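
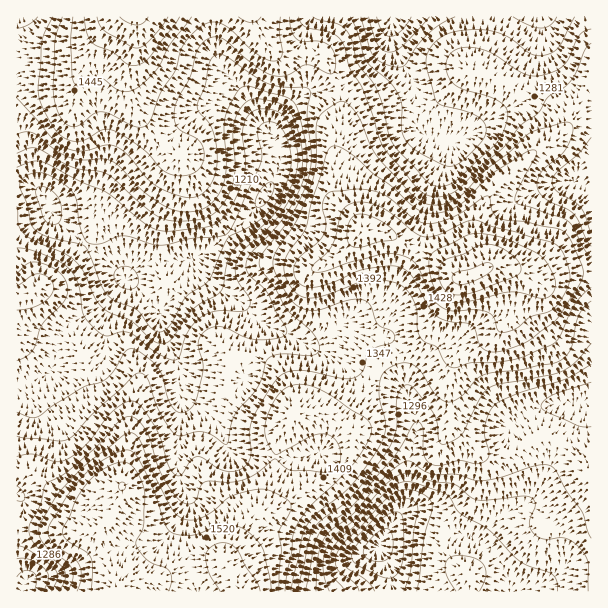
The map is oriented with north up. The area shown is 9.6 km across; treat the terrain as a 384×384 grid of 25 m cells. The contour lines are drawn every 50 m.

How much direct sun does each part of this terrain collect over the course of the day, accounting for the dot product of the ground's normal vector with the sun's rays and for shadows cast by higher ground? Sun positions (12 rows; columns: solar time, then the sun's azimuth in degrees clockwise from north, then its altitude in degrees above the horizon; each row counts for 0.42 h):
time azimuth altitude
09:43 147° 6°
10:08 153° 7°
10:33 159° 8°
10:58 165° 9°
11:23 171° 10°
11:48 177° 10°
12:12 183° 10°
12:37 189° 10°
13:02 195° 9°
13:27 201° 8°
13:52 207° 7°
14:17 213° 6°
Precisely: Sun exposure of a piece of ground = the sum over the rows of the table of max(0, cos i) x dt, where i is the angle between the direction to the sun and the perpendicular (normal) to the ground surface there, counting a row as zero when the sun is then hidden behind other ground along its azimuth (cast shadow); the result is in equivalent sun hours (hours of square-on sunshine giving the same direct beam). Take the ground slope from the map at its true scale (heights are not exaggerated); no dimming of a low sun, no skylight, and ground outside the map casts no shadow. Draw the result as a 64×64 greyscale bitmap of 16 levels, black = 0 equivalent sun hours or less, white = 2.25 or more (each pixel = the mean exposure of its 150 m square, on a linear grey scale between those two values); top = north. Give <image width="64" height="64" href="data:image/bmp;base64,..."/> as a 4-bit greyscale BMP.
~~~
<image width="64" height="64" href="data:image/bmp;base64,Qk12CAAAAAAAAHYAAAAoAAAAQAAAAEAAAAABAAQAAAAAAAAIAAATCwAAEwsAABAAAAAAAAAAAAAAABEREQAiIiIAMzMzAERERABVVVUAZmZmAHd3dwCIiIgAmZmZAKqqqgC7u7sAzMzMAN3d3QDu7u4A////AGUyESNFRFZmVVZ3dlQ0RmdlMRIiIiM0VmZmZmZlVVVVdlQzRERDRFVVVWZlQyNGd3UgAAAAI0RVZmZmZ3d2ZVWqqpmGVDMzMzRFVmVDI0Z4dUEAAAAjRFVUREV4mZhlVd7//bhkMzMyM0VVVEM0Vnd2ZRAAATREREMiNXiZmHZmzv/9uXZEREMiMzMzMzRFZ3iZhSASREREMhJGiIiIiIiqu7qYd2ZVVDIRERESIjRWeazcljNFREQzNGiHdmd4iXZmZlVmd2ZlMQAAABEjRWeazv/rdVVERFVoiHZmZmd3UyIjNEVnZVQxAAAAEjVniazf//64ZDNFaJmHZVVVZ2YhERJFRFZlVDEAAAEjRWaJrN///+uFQzVomXZVVVVnZhIiEjVVVnZTIQABIjNEM1ebzd7v/rhlVWiYh3ZVVnd3NEIRI1VWdkMhASMhESIiJHm8zd7/7cuoiJmZiHZmd4h2UhABNVVVMhASMhAAAREjRoq83e///+26qqmZiHd3d3ZBAAASMzIhERIgAAAAEiIiRpvN7////+y6qZmYh2ZlUyEAAAAAARERIhAAAAEjMhETabzd3d7u26qZiIh3ZVQRAAAAAAABIiIiEQAAE0RDIiRXm7y6qru6mYdnd3ZURAAAAAAAAAEjMiIRAAFFVmZVVVaJqql2eZmGVEVmZlQzAAAAAAAAASMiEREiNWZ3iIiHZniZmGVXiGQzNEVVVDIQABERAAABIiEREiNFVWeJmYdlVnd3ZVZ3ZURERFVEMhABEREQAAARIRESNEREVneIdlQ0RWZ2VndmZlRERDMzERIiIRAAABIhESM0MyNFVVZVMiI0Vnh3d3d3dlQzMzMSIiIREAAAIiIiM0QyIiNEREMiIjRWiZiIh4mYdkQzRDMyIhEQAAEjMiM0RDIREiMyIhIjRWeJmIiImaqph3ZlQyIiIhEAASMzMzREQyERAREREjRWeIiIiImavMzMyodUMiIiIRESIzMzNEREMhAAAAEjRFeJmHd4mrzN3e7tuWVEMzMhESIiIiM0RVVDIQAAATRFZ5mYd3ib3d3c3e3LdlVEQyESIQASNEVVVUMhAAASRFVWiYdmZ5ve3cu7u7t2VERDISIQAAE0VVRDIhAAATRERERWd2Znis3My6mZmWVURDIiIgAAACNEQyEAAAEkVUREREV3ZmZnmru7qYd3VVVDMiIhAAAAESIhEAABNXdlREVVVmd3d2ZnmaqphmZmZlQzIhAAAAAAAAABETWJmGVVVWZlVoqph2ZniaqXZniZhlMhAAAAAAAAABI0aauph2VVZmVWnNy5dlZ5u6l3iaqYZCEAABEREAAAE0V5vMuph2ZmZmi9/+yYd4q7uql4mZhkIQAAEzIQAAE0Z4q83cy5h2Z3is7//sqZmqqruyRmZUMhAAEjQyEAE1eaqrzd3cupiIiavN7u7cuph4q7ASIiIiIREjMyIREkeau6qrzN3MuqmZmIeJvMypdUVokAAAARI0VVQyIREjRomZdmeKvN3cuql1QiNXiHZDM0VRAAAAE1Z2ZVQzIiMzRVVDIjWKzdzMuWMQACNEMzMzMyEAAAAkZ3d3d2ZUQyERIiIQElm8zMy3QQAAEBERESIyEAAAATVniZqqqpl0IAABERARNpu8ynMQAAAAAAAAASEQAAABRmeJmrzN3bcwAAABEiI1eIh0IAAAAAAAAAAAEhEAAAJGZ3iavN7/2mIAAAEjREMzMhEAAAAAAAAAAAASIgAAE0VmeJq83v/bcxAAASRVQhAAAAAAAAAAAAAAAAEjEBEjRWeJq7vM3cuVIAABE1UxAAAAAAAAAAAAAAAAASIhI0RWaJq7u6qqqpYxAAESMyAAAAAAAAAAAAAAAAAAIjRGeIiJqru7qZmZh1MQARIiEAAAAAAAAAABNDIQAAE2ebzLqqqqqqqpmId2VDERIiIhAAAAAAAAAAAkVVMRI1vM3d3MuqmZmIiIdmVEQyIjMyIQAAAAAAAAAAJGd3ZVXM3e7u3LqZh3Z3dlVERDI0RDIiEQAAAAAAAAABR4mYZLvN//7cupmHZVVVVDMzM0VVMzMhEAAAAAAAAAAleJl0q83v7cu6qodUMzREMiIzVmUzQyIQAAAAAAAAAAI1aIaazN3Luru6h1QyI0QzM0V4dTMzMhEAAAAAAAAAABI2d4q7qqmau7mHVCESRVREV4hkMzMyIREAAAAAAAAAASRmiamIiJq6mHZUMiNWdmeJmFMiIiIiESIhEREAAQABI0WImHd3iZl3ZmVURFeImrunQiIiIiIiIjMzRERDISIjNHd2ZmeIh3ZmZ3ZlZ5m93bdCIzMyIiIiM1ZnZmVEMyNFZlVWZ3d3d3d3h3VWes7uuFREQzIiIiI1eIiHZUMiIkZlRFVnd3eIiIiHZUV6zu7Kh3ZCIRERI1Z4h3ZUMRESNlVERVZ3d4mZiHdlVovd3LqZhjEAABI0VmZlVDIQABI1VURVVnd4mql3ZmZ4rMypiJl1MhAAAjVVREMyIRAAEjRVVVVWiZmaqXZmeJrMuYZWZlQzIAABI0MyIiIiERESM0RFVVaJqqqqmIiJq7qXZDMyIjMxAAARIhERESIhESIhQzNEVoq6qau7qaq7qYZUIQAAEjEAAAAAAAABERESIiAyIiNWeZmYmru6q7updmUxAAACIgAAAAAAAAARERIiECIiI0Vnd3Z4mqmaqph3ZUIAABIyEAERAAABERERIjIQ"/>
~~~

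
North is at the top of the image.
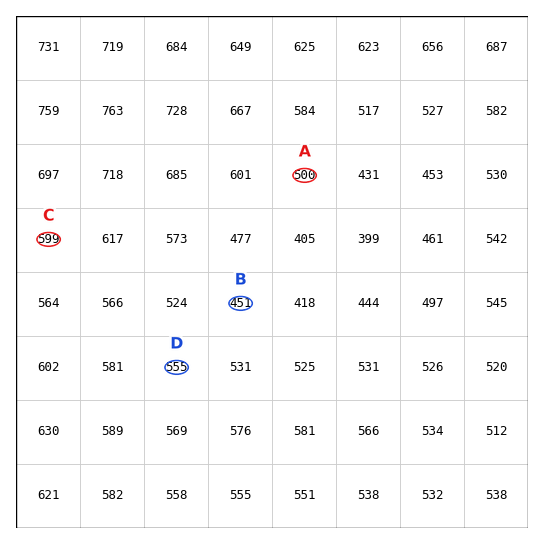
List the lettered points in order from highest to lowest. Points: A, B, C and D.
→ C D A B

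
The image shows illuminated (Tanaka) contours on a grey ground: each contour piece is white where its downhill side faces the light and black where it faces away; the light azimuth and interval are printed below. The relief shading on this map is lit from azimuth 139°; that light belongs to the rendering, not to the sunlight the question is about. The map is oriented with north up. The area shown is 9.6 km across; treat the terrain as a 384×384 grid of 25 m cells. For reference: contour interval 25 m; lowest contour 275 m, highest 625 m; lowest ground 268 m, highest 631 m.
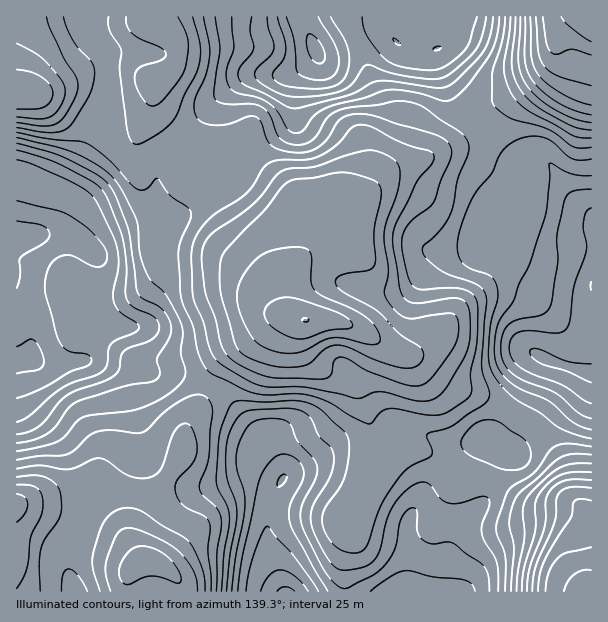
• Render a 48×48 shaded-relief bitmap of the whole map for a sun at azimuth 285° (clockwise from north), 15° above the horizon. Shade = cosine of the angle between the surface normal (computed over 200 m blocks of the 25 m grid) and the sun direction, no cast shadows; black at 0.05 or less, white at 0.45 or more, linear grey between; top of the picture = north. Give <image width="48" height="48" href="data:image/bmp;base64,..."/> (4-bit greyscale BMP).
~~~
<image width="48" height="48" href="data:image/bmp;base64,Qk32BAAAAAAAAHYAAAAoAAAAMAAAADAAAAABAAQAAAAAAIAEAAATCwAAEwsAABAAAAAAAAAAAAAAABEREQAiIiIAMzMzAERERABVVVUAZmZmAHd3dwCIiIgAmZmZAKqqqgC7u7sAzMzMAN3d3QDu7u4A////ALqqlkRoqHi+//y6hkRpq7mIiIdTAAA2eMuphkRXmIm+//yphURoq7qYiIhkEAA2d8y5dkRWeJq9//ypdURom8uYiIh1IAAlZsy5dlRWeJqs7/yodTRom8uYiIdlQgAldru6h1VWiJmb3/2nZDRom8uIiIdlRCEUd7u6mGVniYiJzv2nVDRom8uXeIdUREIkeLu6mHZniZiJve6nQzRnmsyXeIhkMzM0aKu6mYd3iJmZrN23QzRXibyod4mGMiI0Z4mpmIiIiJmqu8y5UzNGeKu5d4mXUyEUZ2eIh4iId4mrzLu6dDRFeJqph4mYdTETVlZ3ZniId3is3bqqhlVEaJmpiIiIh1IjVlVmZniIdmec3bmZhmZVZ4mZmZmIiGVFZlVVVWeIdmeb3bmYdmdlZ4mZmamHeHZmd1VEVWd3dmeb3cqYdmZmaJmYmauYd3iIiFVERmd3ZVaKvMuph2ZniZmImbupiIiamWVDRmd3ZVV5q6qqmHZniZiImqu6mYmaqWZDRVZndlVomYiaqYiIiYiJqqq7qZiZmXZURUVWd2Vnh3eJmZmZiIiJq7u7upiJmXdmZlRGd2ZWZmd4maqod3iJq7zdypiIiIdmd2RFZmVVVWd4mruod4iZqr3v25iIiIdmeHVVZVRERVZ4ibuoeJmZmr3/7JiIiIdmeIdmVERERFZ3eKupmqqYia3/65iImIdmeId3ZUNERFZmd4mZqqqHeJz/25mZmXdmiYZmdlRERFZnd4iZmaqHZ4veypmqmWZmiXZFZ1REVVZ3iJmZmaqXZnnMypmqmGZmiYZDVmVEVVZ3iaqZmau4d3iaqpmqmGZmiIYyRnVEVVZniqqZmb3JiIiJmZqqqWZmiIUhRnU0VmZmeamZms3KmZmIiaqqqXZmeHUhN4Y0VmZneIiIm93JmqmHiJqqqndmd3UyRoZDVmZ3d3iIm93KmqqHiJq6mYh3d2QzV4dURVZ3h3eIm93KmruYiIq7qYiId2Q0Z4dlVVRWd3eIms3KqruoiIm7qYiIh1Q1eHd3dlRFZ4eImry6qrupiJq7qniId1RFiHd4iHVEV3d4iau6q7qpiJqqmXd3dmVWiHd4iIZUVmZ4iJq6q7qpiJmpiXd3ZmZnmXd3iIdlVlVneImqq7qpmJmHiHd3d3d4mYd3d4iHdlRWd4iYmrqqmZh2eYiIiHd3mpiHd3iqhkNFaIiIiaqZmphmeIibqYdmiaqId3irp0M1aJiIiZiIiZhmeJm8ypdmeauph2erp1M0Z4iImIeIh3dmeJm83KdVeKu6h3eal1Q0Vmd4mHZ3dmVmd4iszLhVeKvLqYiZh2VDRVZ4h1VmVEVmd4iru7hVaJvNzLqpmHZDRWd3ZURVQzRniIiaqqhlZ4rN3cu7qoZDR4h3ZDIzISRomYmaqZhmd3i93Lu7y5dEWJmHdkIREBNpmImaqYdmd3m93Lqr3JZFeamIh2MQAAJYh4maqXZmeIq8y7qry4VWmph4iHUgAAFXd4mqqHZWeJq8y7u8ymVYqpd4iHYwAABHiA=="/>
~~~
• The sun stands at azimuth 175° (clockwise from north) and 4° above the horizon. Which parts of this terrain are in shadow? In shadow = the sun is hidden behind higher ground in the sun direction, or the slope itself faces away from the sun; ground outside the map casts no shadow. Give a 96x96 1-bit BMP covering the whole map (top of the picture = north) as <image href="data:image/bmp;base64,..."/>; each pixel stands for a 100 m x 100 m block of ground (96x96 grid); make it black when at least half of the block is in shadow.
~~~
<image width="96" height="96" href="data:image/bmp;base64,Qk2+BAAAAAAAAD4AAAAoAAAAYAAAAGAAAAABAAEAAAAAAIAEAAATCwAAEwsAAAIAAAAAAAAA////AAAAAAAAAAcAAA/4fgAAAAAAAA+AAB///wAAAAAAAA+AAB///wGAAAAAAA+AAB///wPAAAAAAAcAAB///wAAAAAAAAAAAB///wAAAAAAAAAAAA///gAAAAAAAAAACA///gAAAAAAAAAAHAf//AAAAAAAAAAAHAPz/AAAAAAAAAAADAHh+AAAAAAAAAAACAAA+AAAAAAAAAAAAAAAcAAAAAAAAAAAAAAAEwAAAAAAAAAAAAAAB4BAAAAAAAAAAAAAB8DwAAAAAAAAAAAAB+D4AAAAAAAAAAAAA/BwAAAAAAAAAAAAA/AAAAAAAAAAAAAAA/AAAAAAAAAAABAAAfAAAAAAAAAAAD4AAfAAAAAAAAAAAB8AAOAAAAAAAAAAAB8AAAAAAAAAAAAAAA8AAAAAAAAAAAAAAAYAAAAAAAAAAAAAAAAAAADAAAAAAAAAGAAAAAf4AAAAAAAAH/gDAD/+AAAAAAAAH///gf//AAAAAAAAH///x///AAAAAAAAD///j//+AAAAAAAAD///j//+AAAAAAAAD///D//8AAAAAAAAH//+H//4AAAAAAAAP//+H//gAAAAAAAAf//8P/8AAAAAAAAA///4f/9AAAAAAAAA///4//5gAAAAAAAAf/////xwAAAAAAAAf/////ggAAAAAAAAf////8AAA4AAAAAAP////gAAP4AAAAAAP////AAA/4AAAAAAH///8AAA/4AAAD4AH///wAAA/4AAAH/AH///AAAB/4AAAH/AH//8AAAB/wAAAD+AH//gAAAA/wAAAD+AH/+AAAAA/gAAAB8AD/8AAAAAeAAAAA8AD/8AAAAAAAAAAA8AB/4AAAAAAAAAAAYAA/4BwAAAAAAAAAAAAfwBgAAAAAAAAAAAAAAAAAAAAAAAAAAAAAAAAAAAAAAAAAAAAAAAAAAAAAAAAAAAAAAAAAAAAAAAAAAAAAAAAAAAAAAAAAAAAAAAAEAAAAD4AAAAAAAAAeAAAAD8AAAAAAAAA/AAAAD8AAAAAAAAA/AAAAD4AAAAAAAAAeAAAADwAAAAAAAAAYAAAAMAH4AAAAAAAAAAAA8Af8AAAAAAAAAAAA8B/+AAAAAAAAAAAA8D/8AAAAAAAAAAAA8//8AAAAAAAAAAAA///8AAAAAAAAAAAB///4AAAAAAAAAAAB///4AAAAAAAAAAAH///wAAAAAAAAAAA////wMAAAAAAAAAP////gOAAAAAAAAAP////APAAAAAAAAAH////AHAAAAAAAAAH///+AAAAAAAAAAAH///+AAAAAAAAAAAH///8AAAAAAAAAAAH///8AAAAAAAAAAAH///8AAcAAAAAAAAH///8AAeAAAAAAAAH///4AAeAAAAAAAAH/7/4AAOAAAAAAAAH/7/wAAOA/AAAAAAH/7/gAAAB/gAAAAAH///AAAAB/AAAAAAH//+AAAAAPAAAAAAD//8AAYAAAAAAAAAD//wAA4AAAAAAAAAD//gAAAAAAAYAAAAB//AAAAAAAAYAAAAB/4AAAAAAAAAAAAAB/w="/>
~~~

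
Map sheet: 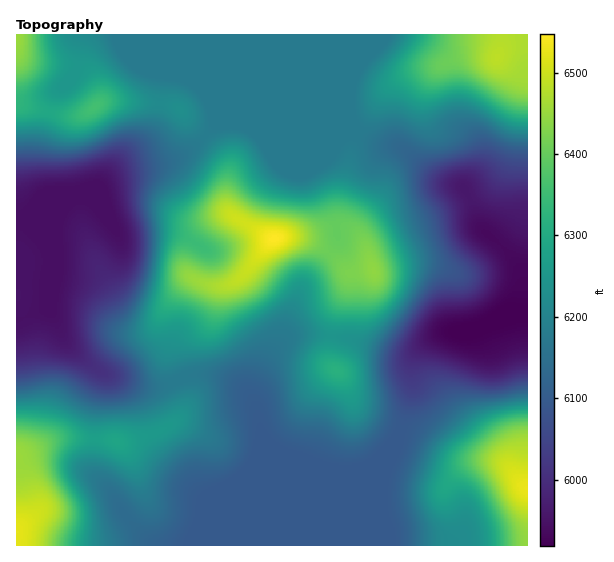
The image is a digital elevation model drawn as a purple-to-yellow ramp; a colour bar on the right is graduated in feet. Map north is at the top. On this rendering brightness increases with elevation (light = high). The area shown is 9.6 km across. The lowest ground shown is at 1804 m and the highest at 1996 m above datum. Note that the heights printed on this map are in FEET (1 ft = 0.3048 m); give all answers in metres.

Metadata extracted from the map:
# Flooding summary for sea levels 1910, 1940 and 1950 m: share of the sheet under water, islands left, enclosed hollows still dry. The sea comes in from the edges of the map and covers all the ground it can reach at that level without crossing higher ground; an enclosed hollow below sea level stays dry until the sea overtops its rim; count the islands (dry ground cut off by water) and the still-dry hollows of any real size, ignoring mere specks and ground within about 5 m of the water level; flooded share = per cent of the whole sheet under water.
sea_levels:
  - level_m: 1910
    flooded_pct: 75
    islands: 2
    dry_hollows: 0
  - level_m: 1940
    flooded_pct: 86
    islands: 1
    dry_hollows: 0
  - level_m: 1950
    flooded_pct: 89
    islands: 1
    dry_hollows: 0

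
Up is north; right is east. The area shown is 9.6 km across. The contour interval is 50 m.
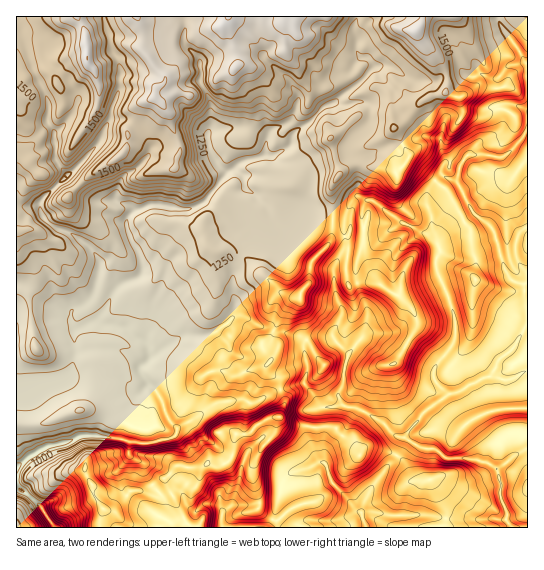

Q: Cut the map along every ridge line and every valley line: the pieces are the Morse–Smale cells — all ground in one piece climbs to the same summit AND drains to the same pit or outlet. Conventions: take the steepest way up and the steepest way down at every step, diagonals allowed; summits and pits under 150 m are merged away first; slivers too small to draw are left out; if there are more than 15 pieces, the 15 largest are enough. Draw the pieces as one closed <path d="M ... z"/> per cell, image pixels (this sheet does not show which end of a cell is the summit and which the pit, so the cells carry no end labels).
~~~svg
<path d="M357 16l-71 0-2 3 1 34 11 13 4 11 9 13-1 15 16 14 3 6 8 30-25 9-19 21-13 2-3 7 1 11-6 7-11 1-16-10-22-2-5 9-13 12 0 12 2 8 8 9 17 0 11 5 7-11 10-8 32 3 9-9 7-12 39-1 0 29-12 22 2 22 6 16 0 10-8 14 0 6-16-1-8 3-4 4-7-7-24-5-2 4-9 8 0 6 8 9-4 11 12 12 1 8 5 0 13-5 7 0 18 23-11 4-4 22 5 18 4 8 4 3-31 11-6 6-5 20-4 4-44 2-8 8-2 12 2 3 54 0 0-7 13-12 16-6 7 0 4-4 0-22 5-6 5-3 18-1 14-11 6-8 5-1 28 9 17 24 15 0 3 3 12 27 0 12-4 6 86 0 1-397-23 25-10 1-8-2-18 0-10 14-2 12-16-5-9 9-5 10 0 10 5 12 0 10 5 16-8-8-30-14-25-20-12-2-5-5 0-17-4-14-5-8-1-9 4-7 17-16 3-14-5-6-4-2-11 3-16-2 23-18 17-18-8-9-5 0-5-4 0-14-4-10z"/><path d="M285 16l-56 0-4 6 0 5 11 24 0 16-46 29-7-3-10 0-11 8-11-2-9 4-5 7-2 12-7 8 0 12-5 12-34 22-22 21-20-20-8-2-10-12-13-5 1 309 13-12 17-10 18-2 17-8 40 4 13 4 18 0 17-4 6-5 5-9 12-5 25-17 16-3 21 3 25-14-1-8-12-12 4-11-8-9 0-6 9-8 1-4-18-7-12-8-10 1 3-14-4-10 0-12 1-12 7-14-10-4-17 0-8-9-2-8 0-12 13-12 5-9 22 2 16 10 11-1 6-7-1-11 3-7 13-2 19-21 25-9-8-30-3-6-16-14 1-15-9-13-4-11-11-13z"/><path d="M497 16l-139 0-3 7-2 6 4 10 0 14 5 4 5 0 8 9-17 18-23 18 16 2 11-3 4 2 5 6-3 14-17 16-4 7 1 9 5 8 4 14 0 17 8 6 9 1 25 20 30 14 6 5 1-5-4-8 0-10-5-12 0-10 5-10 9-9 16 5 2-12 10-14 18 0 8 2 10-1 10-9 13-17 0-20-17-6-9 0-3-6-2-19 7-9 6-5 15-3-8-15-16-20z"/><path d="M227 16l-122 0 6 31 6 11 4 13-2 22-6 10-4 18-10 22-30 32-8-6-6-11 0-25 18-20 6-16-8-15-14-14-8-4-8-8-12 2-8-24 0-9-4-8-1 140 13 6 10 12 8 2 20 20 22-21 34-22 5-12 0-12 7-8 2-12 5-7 9-4 11 2 11-8 10 0 7 3 46-29 0-16-11-24z"/><path d="M279 389l-24 14-6 0-4-3-27 3-25 17-12 5-8 12-8 3-12 3-18 0-13-4-40-4-17 8-18 2-17 10-14 12 0 20 14 9 13 13 12 19 44 0 4-19 10 0 18-18 16-2 12-9 6-1 12-14 20 3 13-4 7 3 12-6 4-8 0-10 4-10 12 0 9-9 9-5 13-2 4-11 0-8z"/><path d="M305 384l-7 0-18 6 4 8 0 8-5 11-12 2-9 5-9 9-13 1-3 19-4 8-12 6-7-3-13 4-20-3-12 14-6 1-12 9-16 2-18 18-10 0-3 18 122 1-1-13 10-10 44-2 4-4 5-20 6-6 31-11-4-3-4-8-5-18 4-22 11-4z"/><path d="M370 447l-5 1-6 8-14 11-18 1-5 3-5 6 0 22-4 4-7 0-16 6-13 12 0 6 165 0 3-5 0-12-12-27-3-3-15 0-17-24z"/><path d="M103 16l-87 1 5 8 0 9 8 24 12-2 8 8 8 4 14 14 8 15-6 16-18 20 0 25 12 17 32-32 10-22 4-18 6-10 2-22-4-13-6-11-2-13z"/><path d="M345 217l-39 2-7 12-9 9-32-3-7 4-10 13 40 38 10 5 8 1-11 5-14 28 24 5 7 7 4-4 8-3 16 1 0-6 8-14 0-10-6-16-2-22 12-22z"/><path d="M242 256l-9 13-1 24 4 10-3 14 10-1 12 8 18 7 15-28 11-5-8-1-10-5z"/><path d="M527 16l-30 1 4 10 16 20 8 15-15 3-6 5-7 9 2 19 3 6 9 0 14 5 3 0z"/><path d="M18 488l-2 1 0 38 38 1-11-19-13-13z"/>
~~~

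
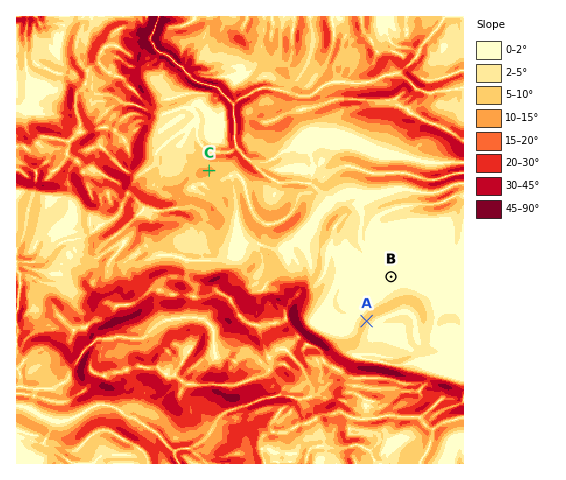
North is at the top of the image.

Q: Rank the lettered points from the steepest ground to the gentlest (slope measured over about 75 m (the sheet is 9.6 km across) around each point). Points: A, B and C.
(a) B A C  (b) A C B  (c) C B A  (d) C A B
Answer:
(d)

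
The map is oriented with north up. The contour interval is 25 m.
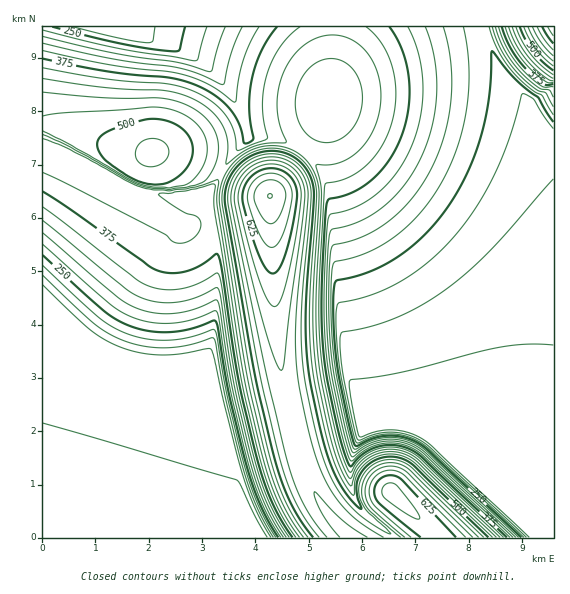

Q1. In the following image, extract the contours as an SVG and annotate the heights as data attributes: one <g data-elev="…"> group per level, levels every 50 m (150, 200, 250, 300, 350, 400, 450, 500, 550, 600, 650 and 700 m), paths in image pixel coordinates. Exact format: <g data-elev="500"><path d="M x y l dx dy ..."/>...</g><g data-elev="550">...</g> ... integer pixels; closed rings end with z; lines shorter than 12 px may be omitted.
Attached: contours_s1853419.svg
<g data-elev="150"><path d="M43 423l194 57 19 37 11 20"/></g><g data-elev="200"><path d="M526 537l-95-89-11-8-13-6-15-2-16 2-16 6-3-1-14-66-3-35 3-6 30-6 31-12 23-12 21-14 21-17 22-22 62-70"/><path d="M43 275l52 49 14 10 16 7 22 6 21 1 20-3 25-7 3 7 10 56 19 72 12 35 16 29"/></g><g data-elev="250"><path d="M521 537l-93-87-11-7-14-6-15-1-16 3-15 7-2-1-8-28-10-53-3-37 0-35 2-11 21-5 16-6 18-9 16-11 23-21 21-26 18-34 13-37 7-37 3-44 23 28 23 18 15 25"/><path d="M43 255l61 56 12 8 13 7 20 5 20 1 22-3 22-8 3 1 13 73 18 73 14 39 17 30"/><path d="M185 27l-5 22-5 2-51-7-72-17"/></g><g data-elev="300"><path d="M516 537l-90-84-11-8-15-5-16 0-12 3-17 10-3-1-7-27-12-58-3-30-1-33 0-39 3-18 3-3 14-3 15-5 25-15 24-24 19-29 13-35 6-36 0-36-8-34"/><path d="M43 233l74 64 20 11 19 5 19 0 17-3 23-10 2 0 3 9 12 79 19 76 14 41 18 32"/><path d="M225 27l-7 20-6 22-3 3-30-9-63-9-73-18"/><path d="M492 27l8 20 11 18 20 20 7 6 8 2 7 14"/></g><g data-elev="350"><path d="M510 537l-86-81-12-8-16-5-16 1-13 5-14 11-2 1-9-25-12-53-4-32-2-38 1-46 3-48 3-5 14-3 12-5 23-15 18-20 14-26 9-30 2-31-5-31-10-26"/><path d="M43 207l93 72 12 7 16 4 16-1 17-5 19-11 3 1 2 10 15 97 19 79 14 43 10 18 10 16"/><path d="M259 27l-9 16-7 17-4 19-3 21-1 2-25-17-26-10-16-3-57-7-68-14"/><path d="M499 27l9 22 14 20 19 17 4 1 8 0"/></g><g data-elev="400"><path d="M504 537l-91-84-17-6-19 2-16 9-10 14-6-8-7-23-14-62-5-43 0-51 6-98 2-4 14-3 13-5 10-8 9-9 9-13 7-13 4-15 3-16-1-22-6-21-10-18-13-13"/><path d="M43 172l121 62 8 7 7 2 9-1 8-6 4-8 0-8-4-4-16-6-22-15 1-2 26-2 27-7 3 0-1 17 1 14 22 142 8 42 14 56 9 30 12 27 16 25"/><path d="M300 27l-11 9-9 11-8 13-5 15-3 14-2 16 5 34-28 11-3-1-3-21-8-13-13-14-19-10-25-7-59-5-66-11"/><path d="M505 27l8 19 12 18 20 17 3 2 5-1"/></g><g data-elev="450"><path d="M496 537l-79-75-13-8-16-2-15 3-8 5-7 8-6 17-1 1-4-5-9-20-8-24-11-52-4-28-2-52 6-105-1-17-7-16-11-12-15-8-17-1-11 2-9 4-16 12-10 17-2 11-1 11 27 165 18 81 8 28 8 22 11 20 13 18"/><path d="M318 141l14 1 13-6 10-11 6-16 1-16-4-16-9-11-12-7-13 0-12 7-10 11-6 15-1 16 4 15 8 12z"/><path d="M43 134l26 13 66 36 18 5 18 1 16-2 15-4 5-4 5-8 6-19-1-15-7-14-13-12-17-9-21-4-52 0-64-6"/><path d="M512 27l7 15 9 14 12 13 13 9"/></g><g data-elev="500"><path d="M488 537l-74-72-12-6-10-2-11 1-9 4-8 7-5 8-3 10 1 10 4 12-10-9-11-16-10-21-8-26-11-50-4-30-1-52 8-102-1-19-6-14-11-12-14-6-15-1-18 6-14 12-8 16-2 19 30 170 18 80 8 26 8 20 11 20 13 17"/><path d="M148 184l9 1 11-2 11-7 9-9 4-10 1-9-3-9-6-8-15-9-18-3-32 8-11 4-7 5-3 5-1 6 3 6 5 7 23 16 10 5z"/><path d="M520 27l5 12 8 12 9 10 11 9"/></g><g data-elev="550"><path d="M384 537l-27-17-17-17-14-22-12-29-15-64-3-40 1-43 10-92 1-25-5-13-10-11-13-6-15-1-14 6-12 11-7 14-1 16 34 166 23 94 7 20 9 21 11 17 12 15"/><path d="M479 537l-71-68-12-6-12 0-10 5-8 8-4 11 0 10 8 14 31 26"/><path d="M528 27l10 18 15 16"/></g><g data-elev="600"><path d="M466 537l-62-62-11-5-12 2-6 5-5 7-1 8 2 8 6 8 34 29"/><path d="M272 305l3 2 4-3 6-18 11-50 5-41-2-12-7-11-9-6-12-2-12 3-11 7-8 11-2 12 6 30 12 44 8 22z"/><path d="M537 27l7 12 9 11"/></g><g data-elev="650"><path d="M416 519l4 0-2-6-21-27-6-3-7 2-2 6 2 6 17 13z"/><path d="M269 247l6 0 6-9 7-20 4-22-1-9-4-7-7-5-8-2-9 2-8 5-6 8-2 8 2 9 8 25 6 10z"/></g><g data-elev="700"><path d="M268 197l3 1 1-3-3-1z"/></g>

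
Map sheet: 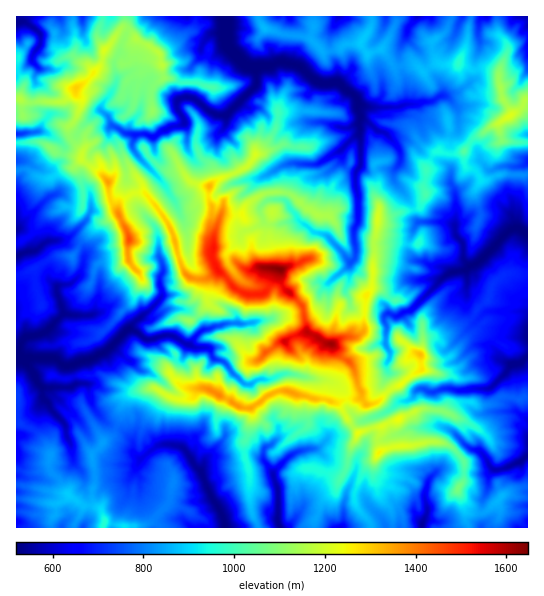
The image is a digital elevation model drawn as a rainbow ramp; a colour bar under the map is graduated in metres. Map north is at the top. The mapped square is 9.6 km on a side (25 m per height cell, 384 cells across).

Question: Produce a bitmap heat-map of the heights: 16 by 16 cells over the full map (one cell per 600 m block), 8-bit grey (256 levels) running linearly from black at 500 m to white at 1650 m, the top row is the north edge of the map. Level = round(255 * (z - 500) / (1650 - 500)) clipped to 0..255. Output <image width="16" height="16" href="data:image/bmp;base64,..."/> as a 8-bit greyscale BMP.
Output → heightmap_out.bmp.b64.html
<image width="16" height="16" href="data:image/bmp;base64,Qk02BQAAAAAAADYEAAAoAAAAEAAAABAAAAABAAgAAAAAAAABAAATCwAAEwsAAAABAAAAAAAAAAAAAAEBAQACAgIAAwMDAAQEBAAFBQUABgYGAAcHBwAICAgACQkJAAoKCgALCwsADAwMAA0NDQAODg4ADw8PABAQEAAREREAEhISABMTEwAUFBQAFRUVABYWFgAXFxcAGBgYABkZGQAaGhoAGxsbABwcHAAdHR0AHh4eAB8fHwAgICAAISEhACIiIgAjIyMAJCQkACUlJQAmJiYAJycnACgoKAApKSkAKioqACsrKwAsLCwALS0tAC4uLgAvLy8AMDAwADExMQAyMjIAMzMzADQ0NAA1NTUANjY2ADc3NwA4ODgAOTk5ADo6OgA7OzsAPDw8AD09PQA+Pj4APz8/AEBAQABBQUEAQkJCAENDQwBEREQARUVFAEZGRgBHR0cASEhIAElJSQBKSkoAS0tLAExMTABNTU0ATk5OAE9PTwBQUFAAUVFRAFJSUgBTU1MAVFRUAFVVVQBWVlYAV1dXAFhYWABZWVkAWlpaAFtbWwBcXFwAXV1dAF5eXgBfX18AYGBgAGFhYQBiYmIAY2NjAGRkZABlZWUAZmZmAGdnZwBoaGgAaWlpAGpqagBra2sAbGxsAG1tbQBubm4Ab29vAHBwcABxcXEAcnJyAHNzcwB0dHQAdXV1AHZ2dgB3d3cAeHh4AHl5eQB6enoAe3t7AHx8fAB9fX0Afn5+AH9/fwCAgIAAgYGBAIKCggCDg4MAhISEAIWFhQCGhoYAh4eHAIiIiACJiYkAioqKAIuLiwCMjIwAjY2NAI6OjgCPj48AkJCQAJGRkQCSkpIAk5OTAJSUlACVlZUAlpaWAJeXlwCYmJgAmZmZAJqamgCbm5sAnJycAJ2dnQCenp4An5+fAKCgoAChoaEAoqKiAKOjowCkpKQApaWlAKampgCnp6cAqKioAKmpqQCqqqoAq6urAKysrACtra0Arq6uAK+vrwCwsLAAsbGxALKysgCzs7MAtLS0ALW1tQC2trYAt7e3ALi4uAC5ubkAurq6ALu7uwC8vLwAvb29AL6+vgC/v78AwMDAAMHBwQDCwsIAw8PDAMTExADFxcUAxsbGAMfHxwDIyMgAycnJAMrKygDLy8sAzMzMAM3NzQDOzs4Az8/PANDQ0ADR0dEA0tLSANPT0wDU1NQA1dXVANbW1gDX19cA2NjYANnZ2QDa2toA29vbANzc3ADd3d0A3t7eAN/f3wDg4OAA4eHhAOLi4gDj4+MA5OTkAOXl5QDm5uYA5+fnAOjo6ADp6ekA6urqAOvr6wDs7OwA7e3tAO7u7gDv7+8A8PDwAPHx8QDy8vIA8/PzAPT09AD19fUA9vb2APf39wD4+PgA+fn5APr6+gD7+/sA/Pz8AP39/QD+/v4A////ADtKUEI/LBU+KkdGSitFSj07RkMxOyIuSz1dYmBCWEQxMzJCMCYdQFZNVHeNfGZCKiQeNkNTXXeSe3+TjH9rUTEUFClSg5+Rf5ierJByUTElCRMVJE1EYqvB0rx2l1UtFRkTIyE2ZWp+sLeoX1Q8LB0mHDNjTJm91c+AgHk3HiEnGi5BnGutxMDDmVKASCIQGyA5X6iQlbWWgnhUg1AkLA04ToOdhJCbfHltR2NeQkUpT3qTenF1coFZQyc/UFpbSmN+cFRMQihhYUQaJj9NaX96koJ7ZjQ7JUknFCw0QFqDRXCQhIJCHg4RKjdHSlVYXyVNaYFRKgo2O0JCRjdCQTs="/>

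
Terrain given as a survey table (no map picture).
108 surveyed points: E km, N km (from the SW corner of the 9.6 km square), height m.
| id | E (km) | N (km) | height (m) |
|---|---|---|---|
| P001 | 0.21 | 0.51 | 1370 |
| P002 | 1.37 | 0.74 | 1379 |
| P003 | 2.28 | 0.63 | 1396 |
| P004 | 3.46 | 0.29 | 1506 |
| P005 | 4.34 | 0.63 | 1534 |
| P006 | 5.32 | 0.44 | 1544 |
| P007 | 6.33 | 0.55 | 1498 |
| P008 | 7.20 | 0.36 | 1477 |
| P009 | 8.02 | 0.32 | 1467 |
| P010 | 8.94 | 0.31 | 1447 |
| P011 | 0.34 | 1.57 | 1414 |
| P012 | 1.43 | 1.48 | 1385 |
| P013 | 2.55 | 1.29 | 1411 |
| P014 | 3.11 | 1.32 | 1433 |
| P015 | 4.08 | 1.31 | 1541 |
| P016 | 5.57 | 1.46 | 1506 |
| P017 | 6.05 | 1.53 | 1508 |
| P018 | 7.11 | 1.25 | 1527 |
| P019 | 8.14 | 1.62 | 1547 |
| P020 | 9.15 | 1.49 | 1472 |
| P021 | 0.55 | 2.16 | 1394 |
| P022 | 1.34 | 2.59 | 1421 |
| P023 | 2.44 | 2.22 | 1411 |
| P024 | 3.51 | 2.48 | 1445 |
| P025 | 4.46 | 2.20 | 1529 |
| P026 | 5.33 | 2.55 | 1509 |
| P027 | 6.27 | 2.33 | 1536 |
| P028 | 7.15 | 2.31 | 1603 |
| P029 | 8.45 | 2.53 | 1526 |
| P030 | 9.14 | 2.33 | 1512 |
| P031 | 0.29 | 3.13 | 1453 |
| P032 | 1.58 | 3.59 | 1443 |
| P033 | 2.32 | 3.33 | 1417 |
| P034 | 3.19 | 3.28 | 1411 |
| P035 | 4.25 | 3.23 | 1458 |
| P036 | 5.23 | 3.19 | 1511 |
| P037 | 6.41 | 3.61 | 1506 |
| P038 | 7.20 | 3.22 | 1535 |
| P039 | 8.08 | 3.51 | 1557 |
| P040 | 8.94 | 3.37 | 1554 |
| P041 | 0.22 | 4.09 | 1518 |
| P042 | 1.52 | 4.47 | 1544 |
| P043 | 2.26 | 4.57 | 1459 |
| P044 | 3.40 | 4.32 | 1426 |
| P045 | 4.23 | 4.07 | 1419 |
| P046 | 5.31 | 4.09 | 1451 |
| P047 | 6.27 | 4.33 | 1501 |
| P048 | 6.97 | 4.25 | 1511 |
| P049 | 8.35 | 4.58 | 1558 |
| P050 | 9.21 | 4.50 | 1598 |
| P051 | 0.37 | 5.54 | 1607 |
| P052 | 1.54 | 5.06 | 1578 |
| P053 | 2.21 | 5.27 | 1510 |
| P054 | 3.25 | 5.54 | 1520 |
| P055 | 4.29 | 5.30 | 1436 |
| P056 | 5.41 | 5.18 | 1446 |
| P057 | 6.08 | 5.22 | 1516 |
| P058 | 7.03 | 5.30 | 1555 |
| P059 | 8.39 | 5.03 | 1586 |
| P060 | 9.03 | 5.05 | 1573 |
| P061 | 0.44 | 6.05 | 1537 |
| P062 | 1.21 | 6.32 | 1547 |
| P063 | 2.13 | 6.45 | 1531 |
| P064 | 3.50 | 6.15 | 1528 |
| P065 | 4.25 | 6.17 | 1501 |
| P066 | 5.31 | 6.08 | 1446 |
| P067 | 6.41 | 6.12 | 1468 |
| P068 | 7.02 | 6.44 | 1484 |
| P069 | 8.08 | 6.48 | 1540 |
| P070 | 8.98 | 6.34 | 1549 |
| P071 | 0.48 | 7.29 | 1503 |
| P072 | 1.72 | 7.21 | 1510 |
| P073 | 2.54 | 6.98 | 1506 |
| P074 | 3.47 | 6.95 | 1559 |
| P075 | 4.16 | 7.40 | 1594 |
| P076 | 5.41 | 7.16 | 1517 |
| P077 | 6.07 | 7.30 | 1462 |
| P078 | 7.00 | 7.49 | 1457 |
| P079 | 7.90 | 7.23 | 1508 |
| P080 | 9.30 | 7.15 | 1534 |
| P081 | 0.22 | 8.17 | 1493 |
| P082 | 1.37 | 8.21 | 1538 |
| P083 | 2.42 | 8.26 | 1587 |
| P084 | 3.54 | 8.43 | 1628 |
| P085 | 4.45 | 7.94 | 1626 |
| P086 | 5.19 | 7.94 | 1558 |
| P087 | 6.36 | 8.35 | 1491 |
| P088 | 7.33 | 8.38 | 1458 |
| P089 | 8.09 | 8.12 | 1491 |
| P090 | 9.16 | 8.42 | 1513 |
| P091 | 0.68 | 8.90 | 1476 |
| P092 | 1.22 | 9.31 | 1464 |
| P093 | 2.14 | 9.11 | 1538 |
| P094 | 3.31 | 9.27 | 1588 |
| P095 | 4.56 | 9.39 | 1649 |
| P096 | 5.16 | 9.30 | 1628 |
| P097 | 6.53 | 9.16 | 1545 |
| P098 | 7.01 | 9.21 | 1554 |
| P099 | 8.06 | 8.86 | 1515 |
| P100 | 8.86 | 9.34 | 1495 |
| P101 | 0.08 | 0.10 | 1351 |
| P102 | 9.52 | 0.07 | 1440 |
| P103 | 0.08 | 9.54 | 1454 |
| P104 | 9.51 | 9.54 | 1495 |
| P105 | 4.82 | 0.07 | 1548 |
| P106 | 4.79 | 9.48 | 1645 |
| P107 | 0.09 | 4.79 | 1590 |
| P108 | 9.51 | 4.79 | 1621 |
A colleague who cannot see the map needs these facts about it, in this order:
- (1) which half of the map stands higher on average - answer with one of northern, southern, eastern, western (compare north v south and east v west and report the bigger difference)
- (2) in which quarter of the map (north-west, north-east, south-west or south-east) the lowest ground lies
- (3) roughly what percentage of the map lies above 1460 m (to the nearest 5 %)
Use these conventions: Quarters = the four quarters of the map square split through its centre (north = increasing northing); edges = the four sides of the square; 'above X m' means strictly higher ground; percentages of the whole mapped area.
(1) The northern half stands higher on average than the southern half.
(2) The lowest point lies in the south-west quarter of the map.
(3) Ground above 1460 m makes up about 75 % of the sheet.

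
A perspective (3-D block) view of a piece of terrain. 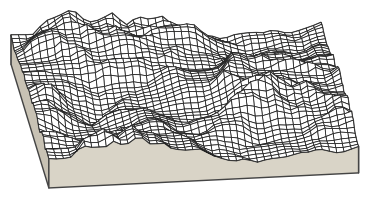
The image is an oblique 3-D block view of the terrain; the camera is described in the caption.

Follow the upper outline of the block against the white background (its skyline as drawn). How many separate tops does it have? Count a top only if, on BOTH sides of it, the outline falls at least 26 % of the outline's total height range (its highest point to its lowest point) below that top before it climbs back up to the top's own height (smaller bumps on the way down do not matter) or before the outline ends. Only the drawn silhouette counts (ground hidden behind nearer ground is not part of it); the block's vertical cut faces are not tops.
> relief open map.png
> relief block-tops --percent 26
0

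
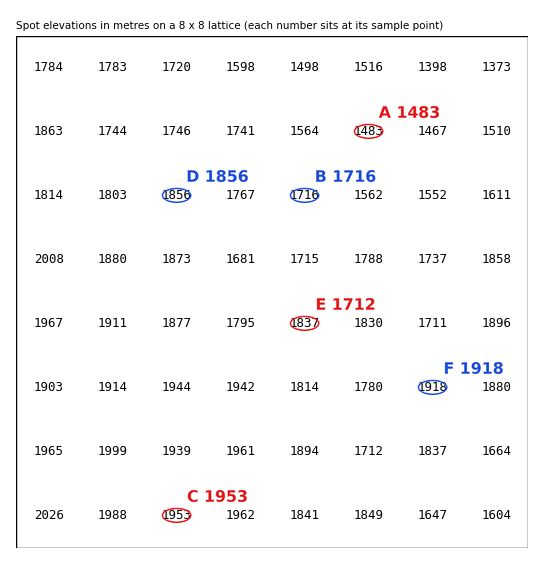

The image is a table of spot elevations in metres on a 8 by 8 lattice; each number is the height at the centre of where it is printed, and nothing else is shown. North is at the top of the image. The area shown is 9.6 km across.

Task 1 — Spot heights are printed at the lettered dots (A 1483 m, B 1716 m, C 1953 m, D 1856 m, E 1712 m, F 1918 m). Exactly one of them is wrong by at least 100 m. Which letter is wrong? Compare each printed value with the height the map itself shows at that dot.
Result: E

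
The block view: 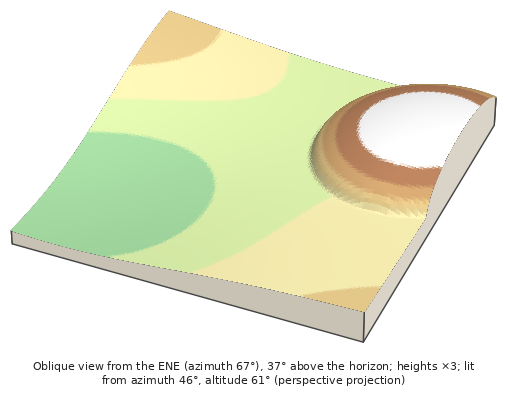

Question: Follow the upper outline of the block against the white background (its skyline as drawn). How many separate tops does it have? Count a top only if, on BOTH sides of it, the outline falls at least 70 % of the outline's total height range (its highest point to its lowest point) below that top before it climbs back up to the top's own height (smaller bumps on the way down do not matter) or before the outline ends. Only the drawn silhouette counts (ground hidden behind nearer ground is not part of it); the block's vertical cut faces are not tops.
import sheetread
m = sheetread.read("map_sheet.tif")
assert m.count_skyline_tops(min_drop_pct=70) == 0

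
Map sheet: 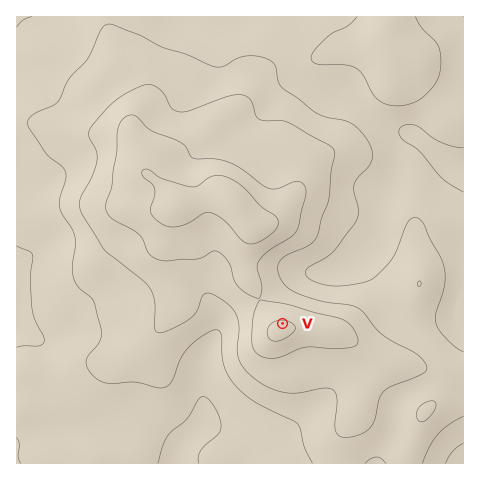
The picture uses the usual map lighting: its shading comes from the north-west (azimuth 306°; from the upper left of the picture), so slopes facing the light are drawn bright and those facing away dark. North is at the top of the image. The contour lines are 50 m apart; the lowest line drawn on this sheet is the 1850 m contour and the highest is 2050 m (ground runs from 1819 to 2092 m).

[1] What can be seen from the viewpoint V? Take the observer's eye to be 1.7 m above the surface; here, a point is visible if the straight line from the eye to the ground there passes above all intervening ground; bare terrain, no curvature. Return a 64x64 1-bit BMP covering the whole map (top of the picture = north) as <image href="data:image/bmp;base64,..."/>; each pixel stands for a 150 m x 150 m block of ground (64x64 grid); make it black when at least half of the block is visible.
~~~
<image width="64" height="64" href="data:image/bmp;base64,Qk0+AgAAAAAAAD4AAAAoAAAAQAAAAEAAAAABAAEAAAAAAAACAAATCwAAEwsAAAIAAAAAAAAA////AAAAAAAAAAAAAAAAAAAAAAAAAAAAAAAAAAAAAAAAAAAAAAAAAAAAAAAAAAAAAAAAAAAAAAAAAAAAAAAAAAAAAAAAAAAAAAAAAAAAAAAAAAAAAAAAAAAAAAAAAAAAAAAAAAAAAAAAAAAAAAAAAAAAAAAAAAAAAAAAAAAAAAAAAAAAAAAAAAAAAAAAAAAAAAAAAAAAAAAAAAAAAAAAAAAAAAAAGAAAAAAAAAIQAAAAAAAAAAAAAAAAAAAAAADAAAAHAHAAA8AAAAfD+AAHwAB4D//8AA/AAHw///wAH8AAP3///gA/wAAeP///wP/AABwf/////8AAAA//////wAAAD//////AAAAP//////AAAB///////AAA///H////AAHH/4H//+AAAAH/Af//wAAAAPgA///AAAAAAAD8/8AAAAAAAD3/wAAAAAAAD//AAAAAAAAP/8AAAAAAAA//wAAAAAAAD/+AAAAAAAAHw4MAAAAAAAABDwAAAAAAAAD/AAAAAAAAAf8AAAAAAAAB/wAAAAAAAAf/AAAAAAAAD/wAAAAAAAAf+AAAAAAAAB/4AAAAAAAAP/wAAAAAAAA//AAAAAAAAH/4AAAAAAAAf/AAAAAAAAD/wAAAAAAAAP+AAAAAAAAB/gAAAAAAAAH8AAAAAAAAAPwAAAAAAAAA+AAAAAAAAABwAA=="/>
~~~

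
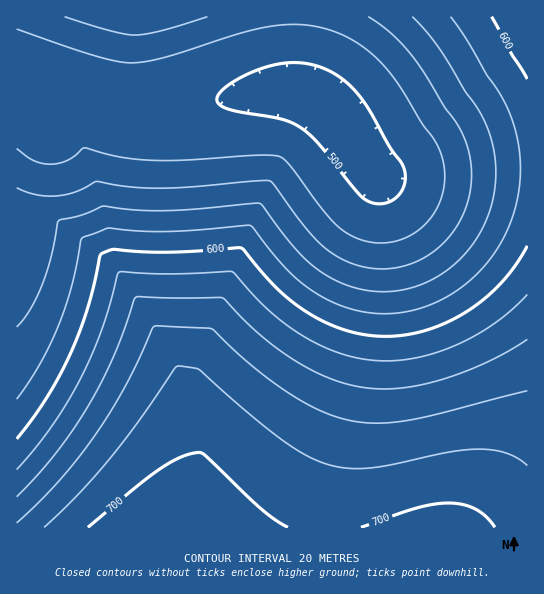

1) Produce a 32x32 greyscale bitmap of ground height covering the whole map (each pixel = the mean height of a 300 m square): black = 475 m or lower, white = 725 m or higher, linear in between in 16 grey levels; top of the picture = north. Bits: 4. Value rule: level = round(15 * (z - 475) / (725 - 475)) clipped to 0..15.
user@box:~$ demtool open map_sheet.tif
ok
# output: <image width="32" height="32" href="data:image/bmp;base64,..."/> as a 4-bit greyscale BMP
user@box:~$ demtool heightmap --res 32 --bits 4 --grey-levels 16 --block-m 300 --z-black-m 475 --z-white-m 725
<image width="32" height="32" href="data:image/bmp;base64,Qk12AgAAAAAAAHYAAAAoAAAAIAAAACAAAAABAAQAAAAAAAACAAATCwAAEwsAABAAAAAAAAAAAAAAABEREQAiIiIAMzMzAERERABVVVUAZmZmAHd3dwCIiIgAmZmZAKqqqgC7u7sAzMzMAN3d3QDu7u4A////ALzN3u7u7u7u3d3d3u7u7t27zN3u7u7u7d3d3d3d7t3dq7zN3u7u7t3d3d3d3d3d3Zq7zN3e7u3d3dzMzN3d3dyJq7zd3d7d3dzMzMzMzMzMiZq8zd3d3d3MzMzMzMzMzHiaq8zd3d3czMu7u7u8zMx4iau8zd3czMu7u7u7u7u7Z4mavMzdzMy7uqqqqqu7u2d4mrvMzMy7uqqpmZqqqrtmeJmrzMzLu6qZmZmZmaqqVneJq7zMu7qpmIiIiImZqlZniaq7u7uqmYh3d3eIiZlVZ4iau7qqmYh3dmZnd4iZVWZ4mqqqqpiHdmVVVmd4iVVmeJmZmZmIdmVVRVVWZ4hVVniIiIiIh2ZVREREVWZ4VVZ3d3d3d3dlRDMzNEVWd0VWZmZmZnd2VEMyIjM0VWdFVVZlVVZmZVQzIiIiNEVnRERFVVVVVVVDMiISIjNFZkM0REREREREQyIhESIzRWYzMzMzMzMzMzMiEREiM0VmMiMzMiIiIzMiIRERIjNFZiIiIiIiIiIiIhEREiI0RWYiIiIiIiIiIiERESIjNFVnIiIiIiIiIREREREiM0RWZyIiIiIiIiERERESIjRFVnciIiIiIiIiIRERIiM0VWZ3IiIzMzMyIiIiIiIzRFZneCMzM0RDMzMiIiIzNEVWZ3gzNEREREQzMzMzM0RVZneI"/>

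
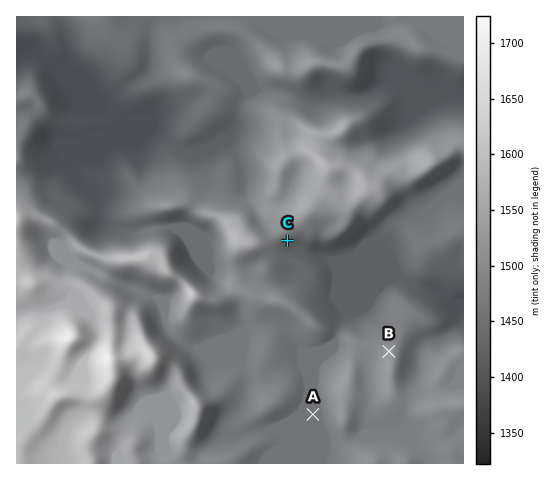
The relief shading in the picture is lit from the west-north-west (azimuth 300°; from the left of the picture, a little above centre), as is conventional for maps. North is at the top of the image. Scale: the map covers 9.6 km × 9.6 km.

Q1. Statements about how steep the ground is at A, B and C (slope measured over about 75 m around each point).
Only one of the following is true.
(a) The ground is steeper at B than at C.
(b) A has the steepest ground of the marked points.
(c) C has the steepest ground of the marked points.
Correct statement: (c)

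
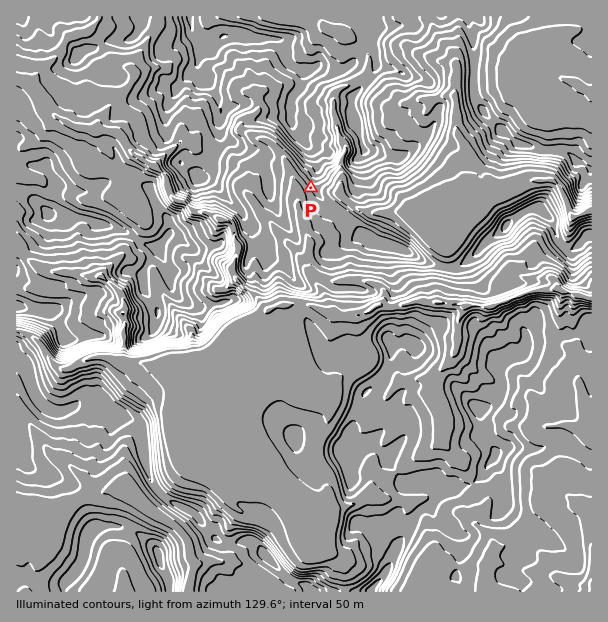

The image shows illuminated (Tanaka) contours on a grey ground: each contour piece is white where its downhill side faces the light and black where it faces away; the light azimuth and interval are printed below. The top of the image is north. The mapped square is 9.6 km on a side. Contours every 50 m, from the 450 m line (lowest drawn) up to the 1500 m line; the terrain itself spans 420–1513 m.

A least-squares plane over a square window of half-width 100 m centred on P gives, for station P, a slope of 24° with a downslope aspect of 228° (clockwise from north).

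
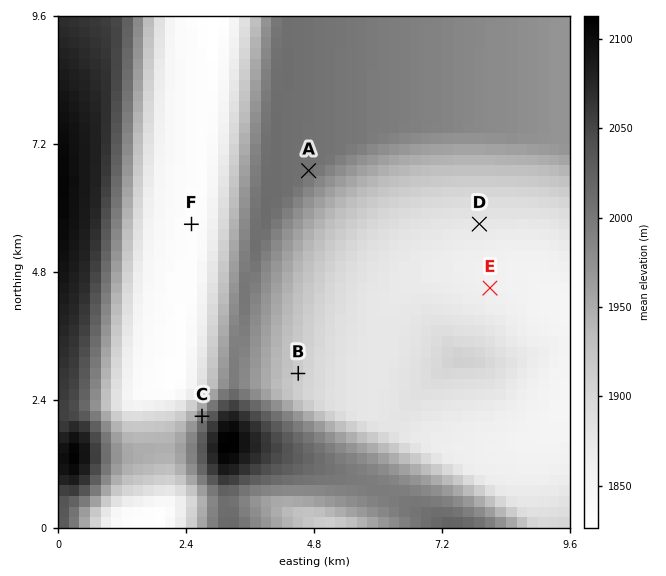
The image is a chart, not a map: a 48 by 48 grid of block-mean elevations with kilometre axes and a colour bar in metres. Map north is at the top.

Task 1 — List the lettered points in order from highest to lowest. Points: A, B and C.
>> A C B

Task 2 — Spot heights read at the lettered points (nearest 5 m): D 1875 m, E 1860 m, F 1830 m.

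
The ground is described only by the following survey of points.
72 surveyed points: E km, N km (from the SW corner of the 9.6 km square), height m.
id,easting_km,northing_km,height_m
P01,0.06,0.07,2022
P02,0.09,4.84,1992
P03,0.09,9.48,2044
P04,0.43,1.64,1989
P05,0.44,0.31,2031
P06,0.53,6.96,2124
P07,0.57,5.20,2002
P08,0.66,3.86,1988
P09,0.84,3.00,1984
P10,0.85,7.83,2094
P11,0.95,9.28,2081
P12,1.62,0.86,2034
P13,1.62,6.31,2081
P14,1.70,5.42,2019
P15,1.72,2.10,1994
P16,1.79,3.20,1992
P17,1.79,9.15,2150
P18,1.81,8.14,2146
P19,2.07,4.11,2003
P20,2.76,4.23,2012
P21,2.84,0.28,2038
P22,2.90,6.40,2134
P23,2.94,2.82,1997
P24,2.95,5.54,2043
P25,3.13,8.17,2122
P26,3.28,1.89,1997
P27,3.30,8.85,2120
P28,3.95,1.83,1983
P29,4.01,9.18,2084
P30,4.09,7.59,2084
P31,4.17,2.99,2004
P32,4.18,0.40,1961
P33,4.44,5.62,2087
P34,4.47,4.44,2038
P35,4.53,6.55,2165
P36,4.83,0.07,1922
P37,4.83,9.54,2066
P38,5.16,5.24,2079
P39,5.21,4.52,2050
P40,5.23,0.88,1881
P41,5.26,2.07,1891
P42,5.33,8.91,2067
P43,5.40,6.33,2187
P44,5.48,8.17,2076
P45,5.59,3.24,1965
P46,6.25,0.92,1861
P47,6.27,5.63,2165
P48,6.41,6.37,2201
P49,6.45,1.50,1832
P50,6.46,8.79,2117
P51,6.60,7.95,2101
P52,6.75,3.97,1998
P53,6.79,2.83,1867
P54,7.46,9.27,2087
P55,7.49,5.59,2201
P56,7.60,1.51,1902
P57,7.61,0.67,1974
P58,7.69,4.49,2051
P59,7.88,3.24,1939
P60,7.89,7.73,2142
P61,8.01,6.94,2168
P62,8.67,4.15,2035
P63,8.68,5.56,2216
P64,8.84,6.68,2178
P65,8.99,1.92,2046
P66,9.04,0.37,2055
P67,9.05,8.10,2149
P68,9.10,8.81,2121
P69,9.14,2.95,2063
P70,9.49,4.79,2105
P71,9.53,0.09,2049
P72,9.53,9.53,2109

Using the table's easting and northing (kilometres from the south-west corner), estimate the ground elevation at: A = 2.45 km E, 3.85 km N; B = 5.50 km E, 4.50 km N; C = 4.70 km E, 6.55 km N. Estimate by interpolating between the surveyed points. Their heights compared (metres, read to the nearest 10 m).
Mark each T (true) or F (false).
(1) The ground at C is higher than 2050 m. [T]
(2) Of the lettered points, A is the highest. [F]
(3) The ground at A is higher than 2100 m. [F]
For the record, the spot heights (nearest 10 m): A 2000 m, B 2050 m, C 2170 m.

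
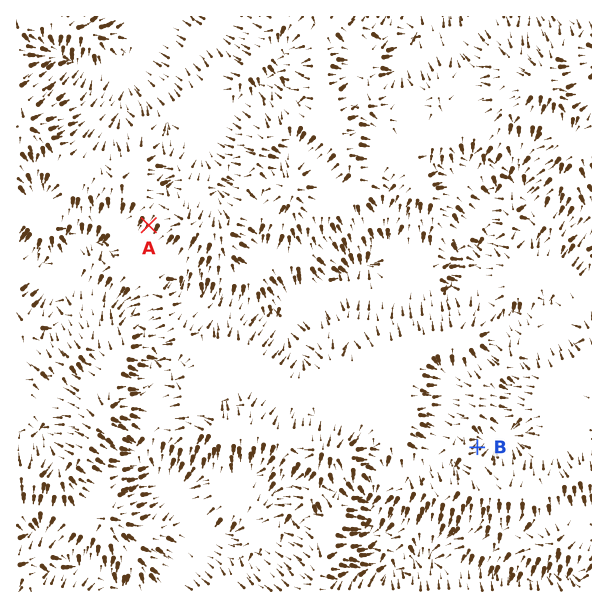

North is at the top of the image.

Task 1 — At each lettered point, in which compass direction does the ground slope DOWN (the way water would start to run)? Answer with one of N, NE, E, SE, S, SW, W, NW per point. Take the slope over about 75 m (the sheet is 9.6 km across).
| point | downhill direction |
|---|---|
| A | SW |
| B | NE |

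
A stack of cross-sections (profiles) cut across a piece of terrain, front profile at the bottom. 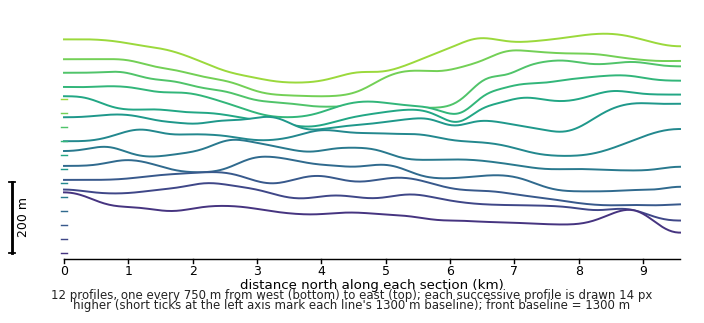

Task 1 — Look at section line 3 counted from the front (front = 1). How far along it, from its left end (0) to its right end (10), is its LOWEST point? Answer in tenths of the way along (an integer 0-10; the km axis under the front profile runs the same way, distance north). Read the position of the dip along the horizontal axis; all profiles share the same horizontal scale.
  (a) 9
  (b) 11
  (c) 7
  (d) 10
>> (a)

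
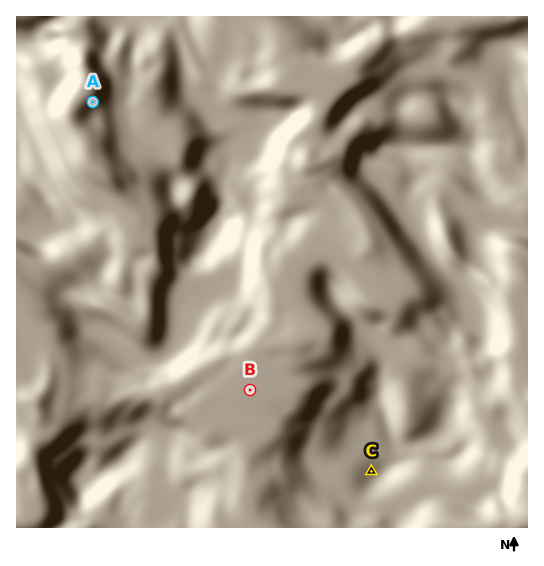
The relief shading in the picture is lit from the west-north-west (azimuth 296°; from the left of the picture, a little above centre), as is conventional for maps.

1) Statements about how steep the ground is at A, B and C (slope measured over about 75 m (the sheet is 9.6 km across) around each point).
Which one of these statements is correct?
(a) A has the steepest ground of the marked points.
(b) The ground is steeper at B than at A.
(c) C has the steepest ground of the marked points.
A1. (a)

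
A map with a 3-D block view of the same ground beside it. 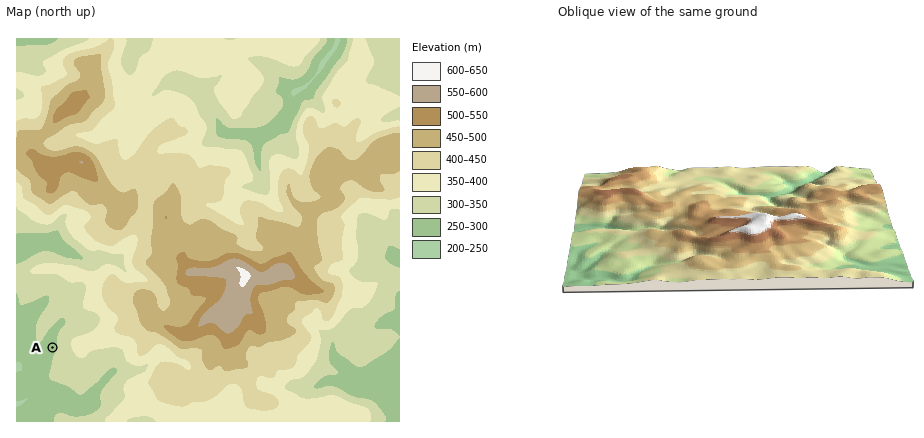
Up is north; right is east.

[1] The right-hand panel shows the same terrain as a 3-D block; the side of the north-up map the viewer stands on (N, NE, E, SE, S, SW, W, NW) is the S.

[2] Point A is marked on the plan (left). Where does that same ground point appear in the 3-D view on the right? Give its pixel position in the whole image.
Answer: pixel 600 260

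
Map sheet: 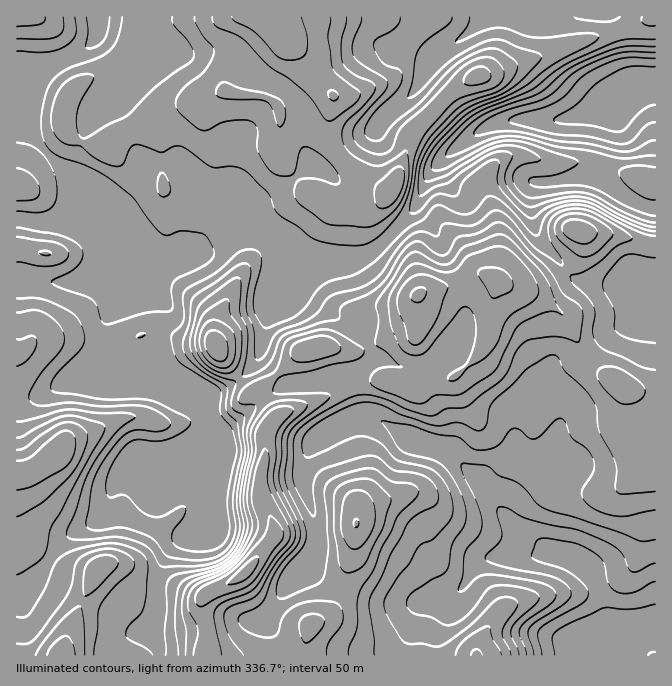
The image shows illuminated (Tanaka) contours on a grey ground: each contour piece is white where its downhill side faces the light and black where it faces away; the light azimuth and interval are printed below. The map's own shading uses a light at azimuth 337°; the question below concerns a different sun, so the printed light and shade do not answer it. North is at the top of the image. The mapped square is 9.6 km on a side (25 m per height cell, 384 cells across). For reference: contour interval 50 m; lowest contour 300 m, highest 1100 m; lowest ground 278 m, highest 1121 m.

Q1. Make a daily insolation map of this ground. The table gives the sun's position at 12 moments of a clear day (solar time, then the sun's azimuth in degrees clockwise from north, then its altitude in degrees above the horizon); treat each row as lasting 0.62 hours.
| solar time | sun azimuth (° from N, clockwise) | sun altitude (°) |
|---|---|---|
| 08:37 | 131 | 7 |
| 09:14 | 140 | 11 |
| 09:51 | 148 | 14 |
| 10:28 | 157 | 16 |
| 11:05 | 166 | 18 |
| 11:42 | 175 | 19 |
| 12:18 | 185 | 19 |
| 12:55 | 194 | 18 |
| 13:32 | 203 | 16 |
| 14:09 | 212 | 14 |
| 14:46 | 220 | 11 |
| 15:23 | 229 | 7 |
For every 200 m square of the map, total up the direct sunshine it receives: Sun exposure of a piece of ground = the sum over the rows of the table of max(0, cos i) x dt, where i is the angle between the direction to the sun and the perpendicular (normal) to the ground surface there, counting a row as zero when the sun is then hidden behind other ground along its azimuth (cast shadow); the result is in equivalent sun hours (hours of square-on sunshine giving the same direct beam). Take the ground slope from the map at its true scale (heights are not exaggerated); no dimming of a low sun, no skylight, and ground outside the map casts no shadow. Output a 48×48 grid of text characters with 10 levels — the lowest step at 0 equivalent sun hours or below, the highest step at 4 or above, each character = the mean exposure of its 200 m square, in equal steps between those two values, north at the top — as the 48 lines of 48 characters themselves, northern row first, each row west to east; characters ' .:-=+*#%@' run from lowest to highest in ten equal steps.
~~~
*++==--=====+++**+=--====++++===+=-:::--::.. :=+
%%#*+=:-===++**###*=-===+++**==+=:   .....:-+#%%
####+..:=====++=+***++=-=--=-=+=:     .:-*%@@@@@
+++:  .-===--:--=+*##*==-::::--:    :-=#@@@@@%@@
==:..-=+==-::.:---=+*+=:.  .-=:..:==+#%%@%%#*+++
==::=++==-::::-=----=*+-::=**-..-#@@@@@@%**+===-
=--=++=----===+***+==+***#%#=. :#@@@@@@%#+==--::
=-====---==+******+===+*#%#=. :*@@%+:...........
-=++=-:-=+++***+++=+++++++-:.:*%%+.            .
--*#+--=+++++*+++==+++++-. .:=#%=.             .
:-=*##*++===++++++++===+=.  .=*=    .-:.        
::-==*##+====+++****+===+=. .=-    :==-:.  ...  
---====**+====+++***+--===-:=+.  :--:..      :--
#*+=====++====+++++++==--==+#+.  :-:          .-
##+======++++++===++**+===+#%-..  ..           .
--========****+===++********=  :.    . ...      
   .-======+===--:-=++*****=.  ..    ..:+#*++=: 
=:::-========---:.-===++++-:.       .. .=#%%%%##
%%%%*======---:. :=====---:...   .::::. :+#%*+=+
+***=======-:.  .==--=-::.....   -===-:.:-+++===
..::-======-:  .-=--:::.   .::-==++=++=-:.:-====
   .:-=======:.:=-:::..:..:-=++++*+++***-.::-===
...::-==-:..-- .::..    -=+=++++**++*##*+=======
-------:::--::  :-.     .:-=+++**+==+***#*===--=
-==+++=++*+====-==::. .:.:-+**##+-=+***##*=:::--
=+***+=====+*%%*+-.:+#%@#+++*%%+-:+*****+++:...:
+***+----===#@@@#. -#%%**+-:-=+-:=****+++++=:...
++-. ..::----+%@= .-----==++=:-+**###*+++**++-::
-:        .:---=-+-   .=#%@@@*+#%###*++++++***++
.           .:-+#+. -*%@%##%@@%###*+++======+***
.     .=##+----+*:.+@@%*=::=#@@%##+=++==+=====++
.  .:=*#%%%%*=--+==+*+-:...:-=*##***+++++++++===
 .:=+*#**++===--==-==-...:... .:=*##*++++++++==-
.-+###*+====-----:-+=:..   .    :=**++++====+=--
+*###*+---=-------==-::.   .   .:-=+++++==--====
##***==-:---::::---:::-:. ...---::-+*++======+*#
****+=--::::::::=+=:.:-=-:-=+**+=--=**++++++***#
++++=:  ...:::..=*+:.:-==-=+*#**+==-=*########**
++==:     .::.  .------=++***++***+===*#%%%%%#**
++=:      ..     .:*%*==*##**++++***++=+**###***
++=:.  ....      .=%@*==+***++++=+==-----==+*++*
+==---+*+=:      =%%*=-=+***+++*+=:      :-==+*#
===--+#*+=--.  :#@#+-.:-+***+***+=:.     .:=+*##
=--:-**++===--#@@@#-. .:=++++++=-::...:==+++*##*
--:::=+++===+**###+:.. :-==---::::..-*#%@%#*****
-:..-===++==+*=-------=++==--:::...-*#%%%**+++++
...:-=+==--===--:::-=+***+=---::. .----=++====--
.::--====--==----::--=+=====----::--::--======--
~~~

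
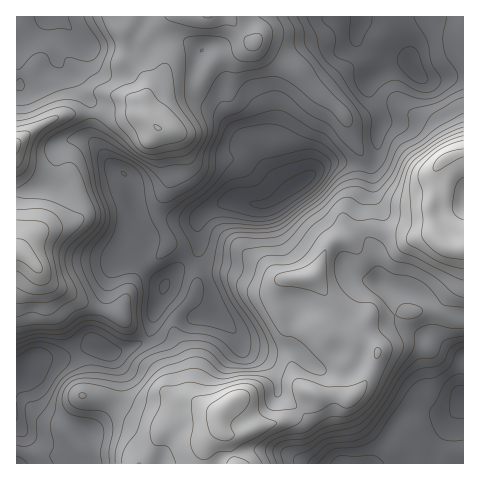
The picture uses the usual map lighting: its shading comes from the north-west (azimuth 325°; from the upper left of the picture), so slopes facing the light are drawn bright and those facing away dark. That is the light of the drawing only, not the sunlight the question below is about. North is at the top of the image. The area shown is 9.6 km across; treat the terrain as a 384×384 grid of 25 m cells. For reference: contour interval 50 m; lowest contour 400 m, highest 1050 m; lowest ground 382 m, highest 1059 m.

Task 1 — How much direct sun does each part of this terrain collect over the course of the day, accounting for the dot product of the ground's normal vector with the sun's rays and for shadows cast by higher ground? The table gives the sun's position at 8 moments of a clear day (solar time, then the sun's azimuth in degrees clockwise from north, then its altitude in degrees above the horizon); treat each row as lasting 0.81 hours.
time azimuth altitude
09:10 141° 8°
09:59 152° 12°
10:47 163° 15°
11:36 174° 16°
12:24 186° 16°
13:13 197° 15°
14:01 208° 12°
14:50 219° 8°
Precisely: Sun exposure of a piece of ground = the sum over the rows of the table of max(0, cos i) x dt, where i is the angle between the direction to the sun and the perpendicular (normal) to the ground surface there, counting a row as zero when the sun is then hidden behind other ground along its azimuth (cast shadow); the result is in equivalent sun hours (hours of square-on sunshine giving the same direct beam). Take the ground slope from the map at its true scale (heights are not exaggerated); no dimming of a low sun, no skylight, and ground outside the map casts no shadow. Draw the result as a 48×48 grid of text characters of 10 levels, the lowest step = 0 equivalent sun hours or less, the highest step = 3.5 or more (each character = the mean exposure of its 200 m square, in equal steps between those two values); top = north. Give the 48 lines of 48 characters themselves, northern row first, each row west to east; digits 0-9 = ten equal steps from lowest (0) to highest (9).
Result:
333334455533443456666654321222223333333444444333
432223456644444456788765212333322233322345544334
432222345654444334577665334444333333233445554444
322222223333343323444344556543222332234444444444
223333211223333333332345777543111111223333344444
333333211344322333333566787654321112343222234554
433222221233322334334556777665432112332100012233
332211111111012234345555566666543211111100000000
000000134432122233345445555566654310011221000000
000000023444332222234455555666665431012332000000
000013444444432211123578777666666643112433211000
001588887655554321112478776666666665333322210000
026887778887544554334555544445677665432211000000
356543235788756777776654444444567665422210000000
554321124689999998865433345556666666531220000013
643322223568999988754344445665544334431121001345
754333223334688766665555545543211100011111124455
764444323323356655677666654321000000000012344446
543233322223344566887666542100000000000113444445
110012321223444578886421000000000001211223434544
000011222233345677764100000000000111111334444443
011122334433345445431000000000000122211233443331
112334567644335422221000000000111122333223333333
223456788644434432122210000001121123345443344333
233456776543333344322322100001222356445545666433
432344544433333466422344320001112466545557777766
653233333333334776323334431000012445556667788888
665422222221135654223432332100123333556666677777
667632122100024433234553223456665322333455566666
678765321101233322344565434556665322211233445566
788777642112333211344467654444555432211122123567
676666775333332112443346775444334443222233334456
767777899865421112222124676544333343334335666655
899999888888621121000001356644444443343234565677
999998645678631121000000024555544444432123344579
987665321234200000000000001344555444443234444568
653332100000000000000000000222355434444556677655
433221000000221000010000000122124434334567777764
333210000000110001110000000122001233234677777776
122110000000001111110000001333200111135676655567
101122333221123432210001223334543333456765545545
311236766543233334431134543113556655777765444443
432236887643232333443455541012456778887764334432
343333566543333334444444322344567889887653333332
134443234433233444334443457899889999886543443222
012345322322234554345666788899999999986434443211
322345533332234554445665444457887898875444444333
654444544443234544455531112224567655555544444344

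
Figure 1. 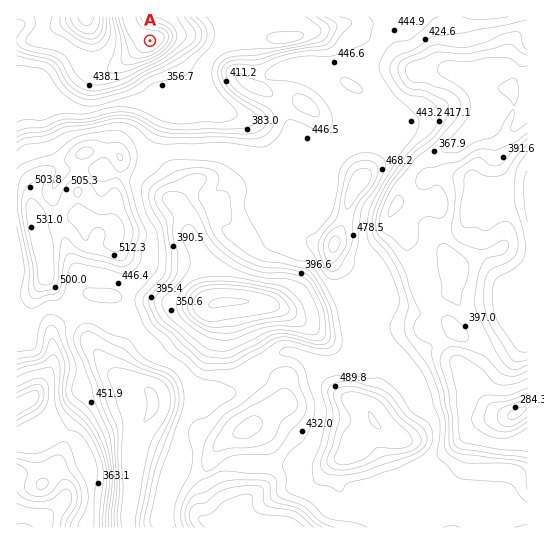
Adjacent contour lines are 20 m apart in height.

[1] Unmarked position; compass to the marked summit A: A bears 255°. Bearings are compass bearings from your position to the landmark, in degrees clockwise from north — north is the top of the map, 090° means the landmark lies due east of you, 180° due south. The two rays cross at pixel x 202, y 27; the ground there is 390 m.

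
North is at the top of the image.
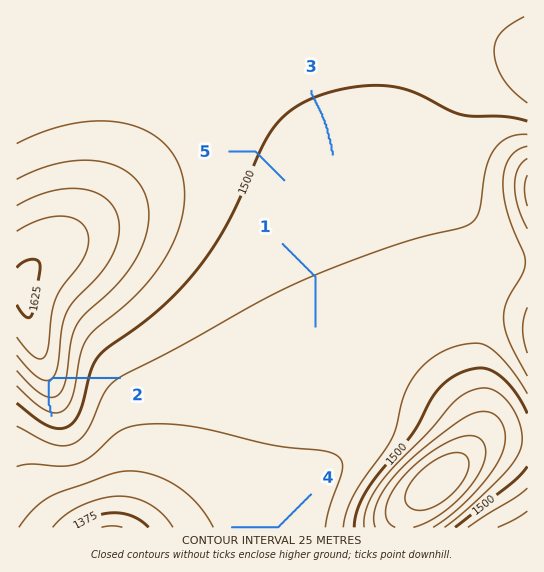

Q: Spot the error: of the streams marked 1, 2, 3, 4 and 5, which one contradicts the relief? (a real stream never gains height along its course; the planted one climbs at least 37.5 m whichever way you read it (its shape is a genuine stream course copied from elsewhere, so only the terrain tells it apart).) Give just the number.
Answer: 2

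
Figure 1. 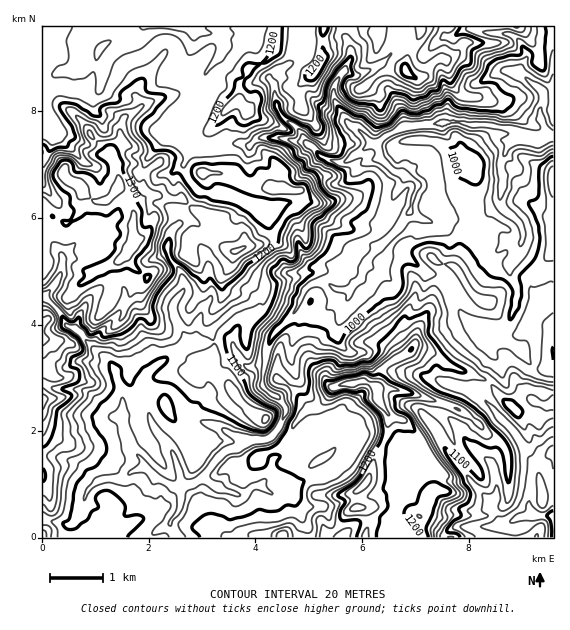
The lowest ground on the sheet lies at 900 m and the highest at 1340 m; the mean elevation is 1115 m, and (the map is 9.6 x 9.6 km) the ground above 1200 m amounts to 17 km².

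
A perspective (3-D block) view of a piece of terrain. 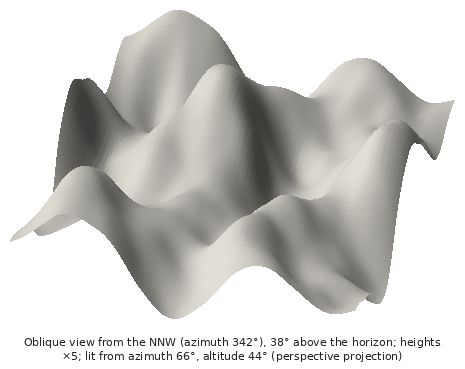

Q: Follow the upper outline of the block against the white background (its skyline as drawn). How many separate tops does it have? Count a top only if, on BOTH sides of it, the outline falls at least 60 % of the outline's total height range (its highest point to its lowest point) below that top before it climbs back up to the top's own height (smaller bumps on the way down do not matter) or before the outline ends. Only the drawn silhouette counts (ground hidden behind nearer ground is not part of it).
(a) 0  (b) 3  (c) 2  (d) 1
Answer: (a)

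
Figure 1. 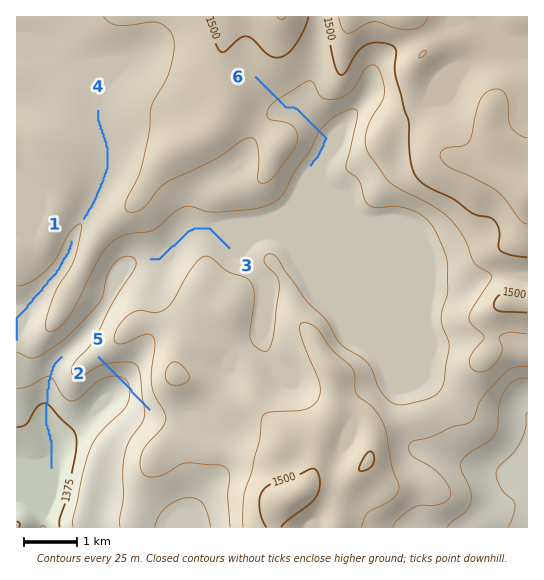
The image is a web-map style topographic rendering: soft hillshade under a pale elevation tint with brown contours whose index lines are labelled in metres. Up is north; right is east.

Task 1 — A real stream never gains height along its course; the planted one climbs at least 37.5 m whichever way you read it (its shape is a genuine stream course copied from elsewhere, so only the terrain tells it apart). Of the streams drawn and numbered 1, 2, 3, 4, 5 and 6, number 5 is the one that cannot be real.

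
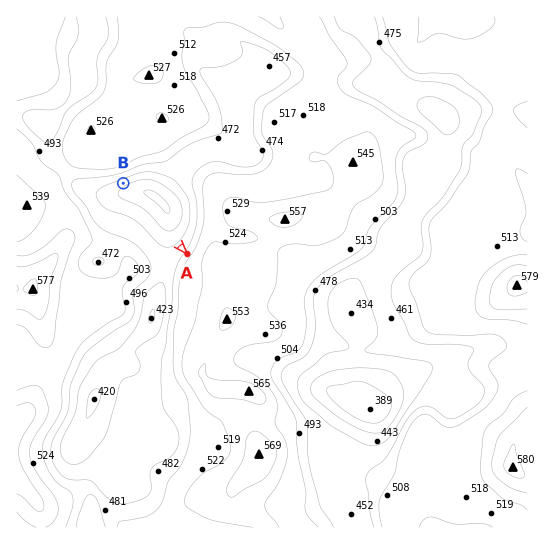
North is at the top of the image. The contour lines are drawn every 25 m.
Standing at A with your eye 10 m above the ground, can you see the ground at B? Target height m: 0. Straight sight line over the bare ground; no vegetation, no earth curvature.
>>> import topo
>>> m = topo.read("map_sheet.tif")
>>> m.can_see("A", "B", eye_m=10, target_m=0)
True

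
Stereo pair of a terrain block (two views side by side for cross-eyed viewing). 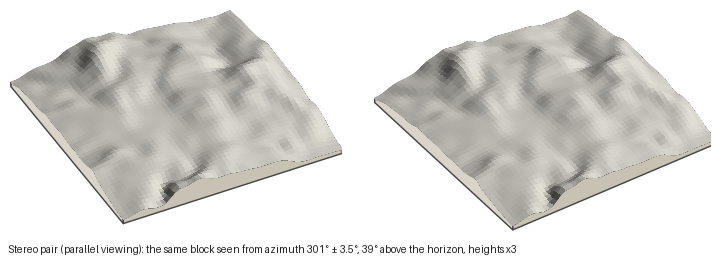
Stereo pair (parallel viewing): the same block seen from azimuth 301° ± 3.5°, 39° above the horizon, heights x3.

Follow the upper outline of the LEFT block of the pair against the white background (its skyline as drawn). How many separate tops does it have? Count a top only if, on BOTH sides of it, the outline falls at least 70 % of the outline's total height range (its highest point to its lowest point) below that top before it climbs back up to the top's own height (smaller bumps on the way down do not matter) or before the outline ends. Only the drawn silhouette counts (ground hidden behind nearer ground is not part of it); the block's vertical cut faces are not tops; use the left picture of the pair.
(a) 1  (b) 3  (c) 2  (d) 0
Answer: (d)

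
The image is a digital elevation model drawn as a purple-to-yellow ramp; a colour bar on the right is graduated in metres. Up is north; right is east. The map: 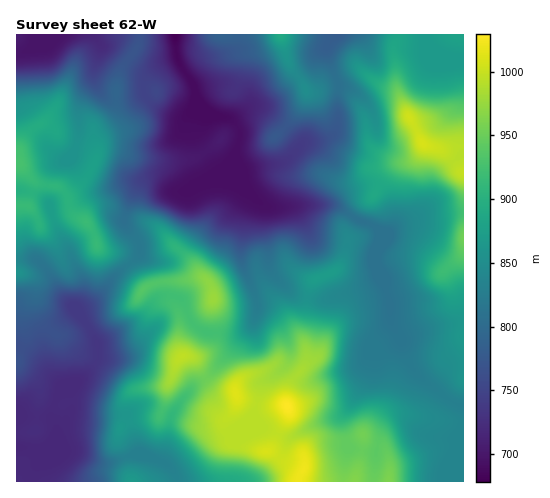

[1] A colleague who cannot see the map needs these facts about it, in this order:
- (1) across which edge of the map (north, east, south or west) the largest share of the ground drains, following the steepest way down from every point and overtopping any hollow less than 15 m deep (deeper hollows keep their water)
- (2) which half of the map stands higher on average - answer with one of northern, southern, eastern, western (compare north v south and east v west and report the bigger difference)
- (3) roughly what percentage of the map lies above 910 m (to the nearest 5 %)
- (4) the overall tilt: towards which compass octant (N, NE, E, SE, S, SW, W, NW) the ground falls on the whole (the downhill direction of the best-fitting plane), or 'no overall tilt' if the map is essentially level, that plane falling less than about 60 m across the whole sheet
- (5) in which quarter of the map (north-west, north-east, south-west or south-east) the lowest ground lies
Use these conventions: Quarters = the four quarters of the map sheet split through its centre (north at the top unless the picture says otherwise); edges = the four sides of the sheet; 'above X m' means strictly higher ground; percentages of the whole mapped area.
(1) Drainage is mainly to the north: more ground falls towards that edge than towards any other.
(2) On average the southern half of the map is the higher ground.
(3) About 20 % of the map lies above 910 m.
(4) The general tilt is down to the north-west (the land rises towards the south-east).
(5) The lowest point lies in the north-west quarter of the map.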